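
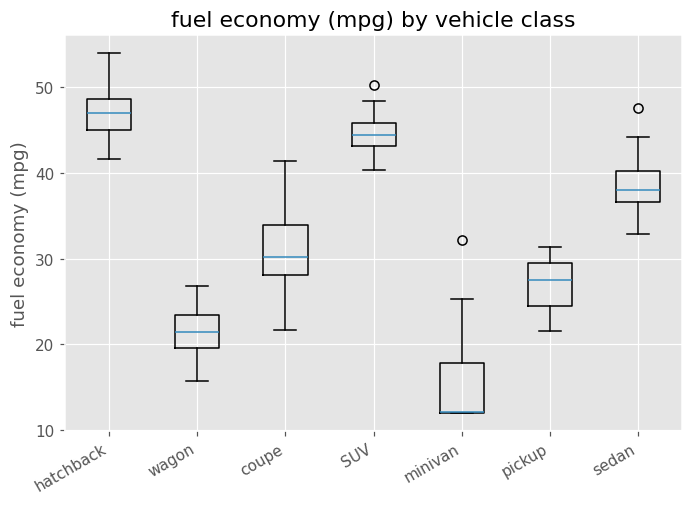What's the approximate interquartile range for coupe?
≈ 5

Q3 ≈ 35, Q1 ≈ 30; IQR ≈ 5.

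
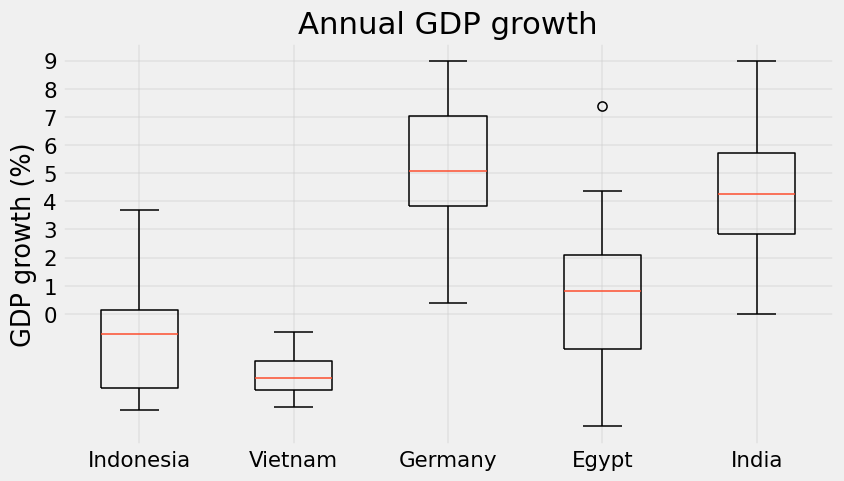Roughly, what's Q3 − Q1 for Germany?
Q3 ≈ 7, Q1 ≈ 4; IQR ≈ 3.

≈ 3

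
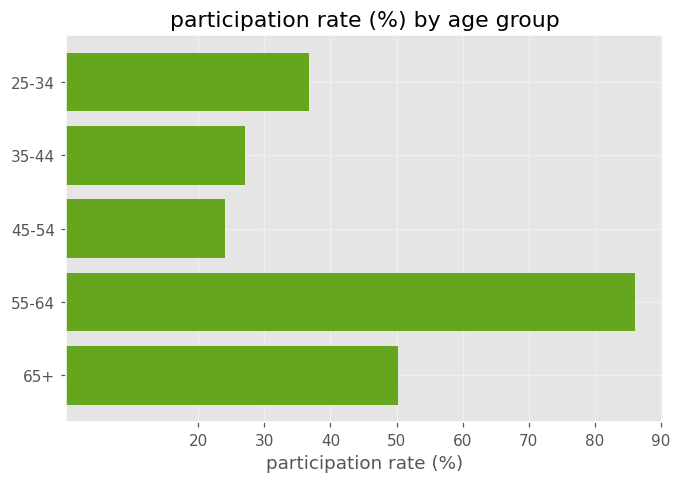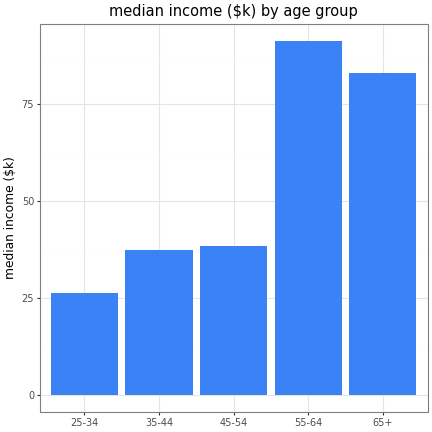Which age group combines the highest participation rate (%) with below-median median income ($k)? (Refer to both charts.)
25-34

Chart 2 median median income ($k) ≈ 40; below-median age groups: 25-34, 35-44. Among those, 25-34 has the highest participation rate (%) (≈ 40).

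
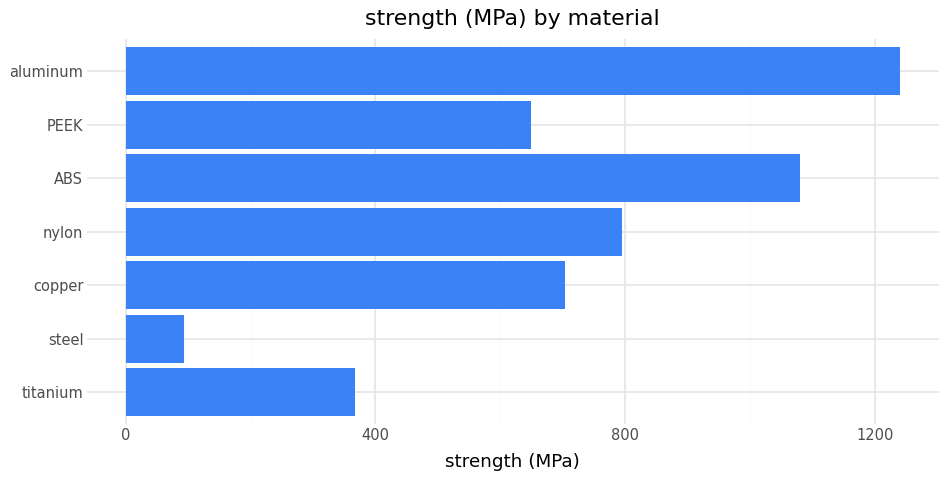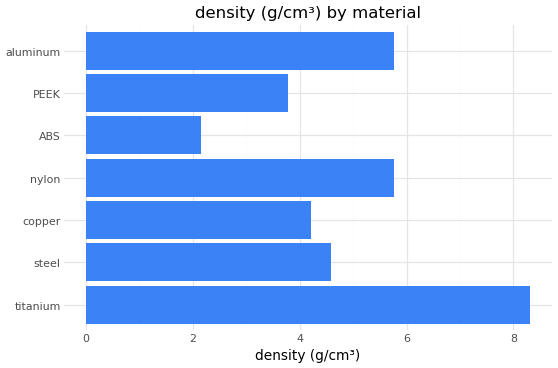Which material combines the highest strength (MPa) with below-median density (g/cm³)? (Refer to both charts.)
Chart 2 median density (g/cm³) ≈ 5; below-median materials: copper, ABS, PEEK. Among those, ABS has the highest strength (MPa) (≈ 1000).

ABS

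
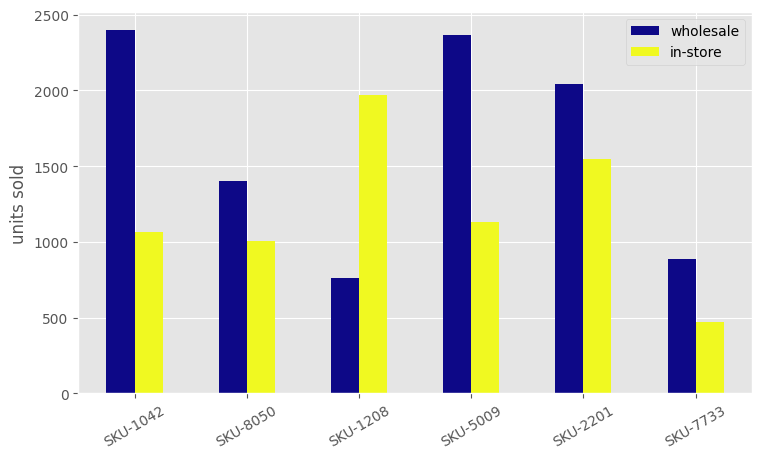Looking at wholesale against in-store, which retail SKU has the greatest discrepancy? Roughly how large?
SKU-1042: wholesale ≈ 2400, in-store ≈ 1000 → gap ≈ 1400. Next-largest (SKU-5009) is only ≈ 1200.

SKU-1042, ≈ 1400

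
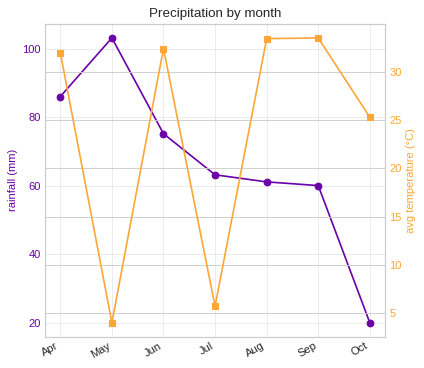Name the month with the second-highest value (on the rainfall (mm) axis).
Apr

Top 3 (on the rainfall (mm) axis): May ≈ 100, Apr ≈ 90, Jun ≈ 80.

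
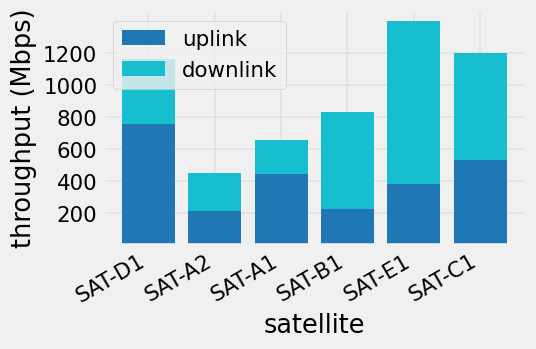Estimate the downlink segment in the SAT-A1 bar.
downlink top ≈ 600, bottom ≈ 400; segment ≈ 200.

≈ 200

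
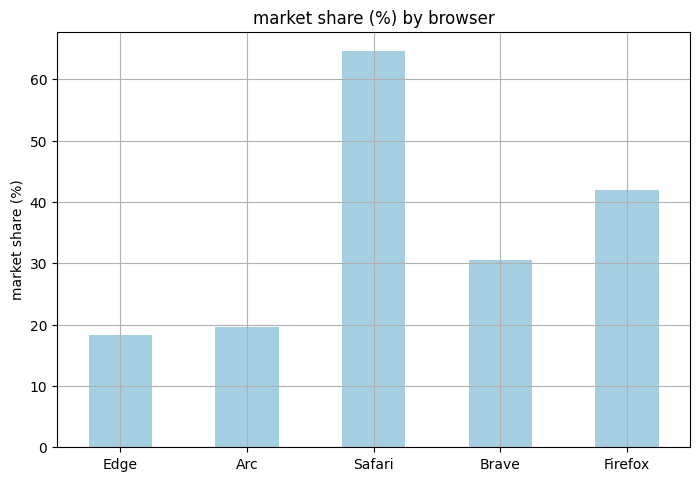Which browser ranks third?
Top 4: Safari ≈ 60, Firefox ≈ 40, Brave ≈ 30, Arc ≈ 20.

Brave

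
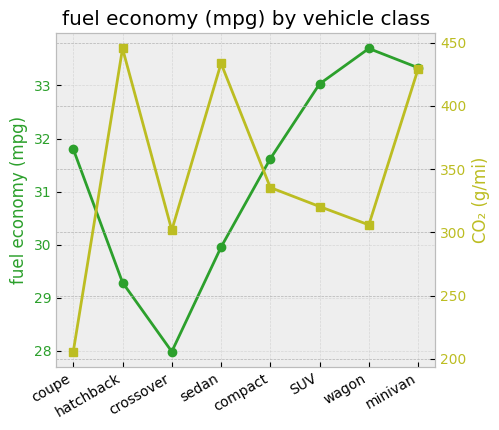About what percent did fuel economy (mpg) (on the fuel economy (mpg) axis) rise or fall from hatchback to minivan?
≈ +13.6%

hatchback ≈ 29.5, minivan ≈ 33.5; (33.5 − 29.5) / 29.5 ≈ +13.6%.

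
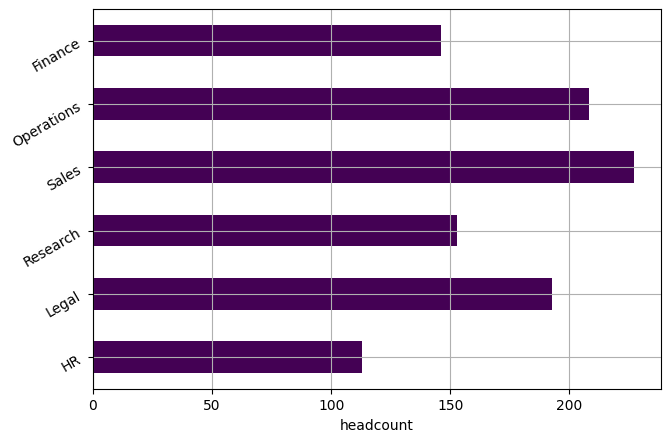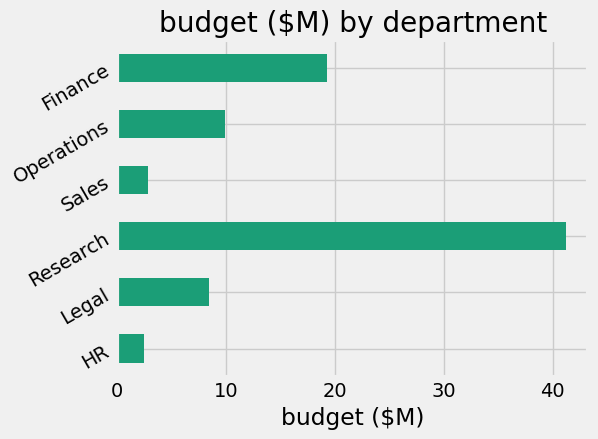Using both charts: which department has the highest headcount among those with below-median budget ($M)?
Chart 2 median budget ($M) ≈ 10; below-median departments: HR, Legal, Sales. Among those, Sales has the highest headcount (≈ 225).

Sales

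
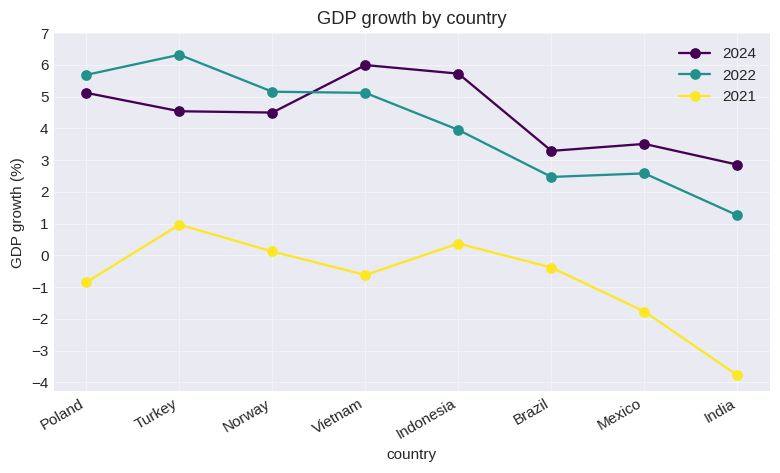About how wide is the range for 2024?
≈ 3

Max Vietnam ≈ 6, min India ≈ 3; range ≈ 3.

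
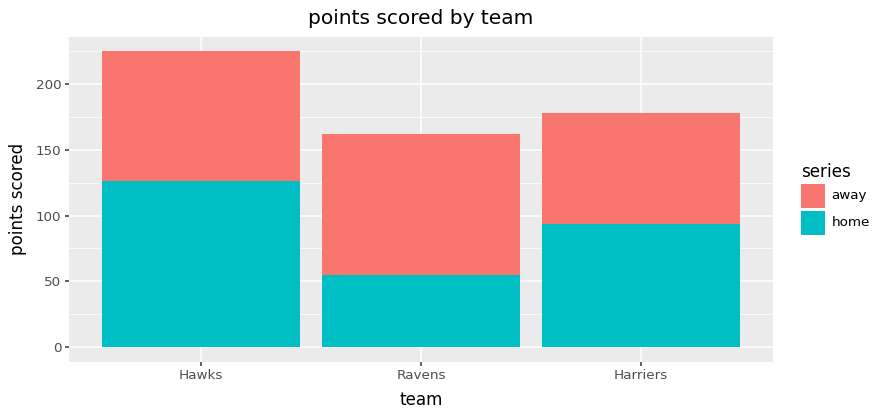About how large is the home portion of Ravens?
≈ 60

home top ≈ 60, bottom ≈ 0; segment ≈ 60.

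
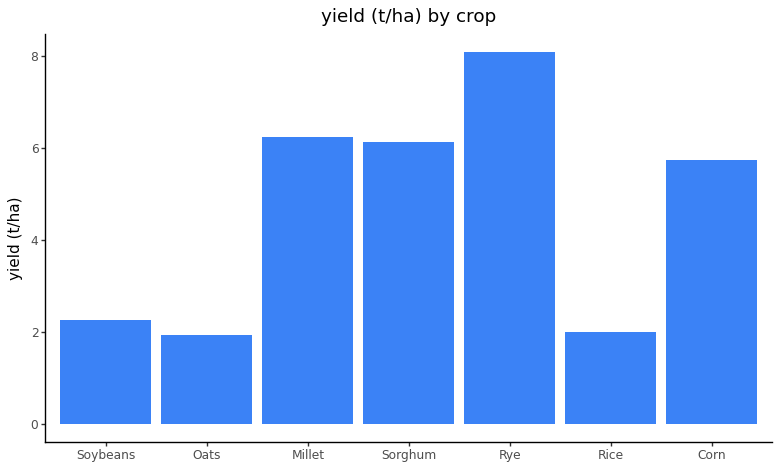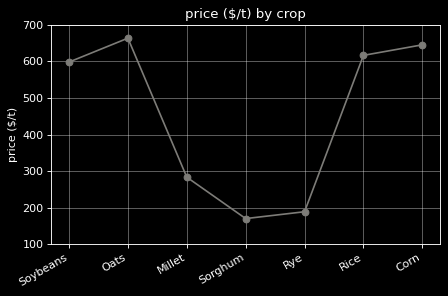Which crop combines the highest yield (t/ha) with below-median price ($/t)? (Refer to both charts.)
Rye

Chart 2 median price ($/t) ≈ 600; below-median crops: Millet, Sorghum, Rye. Among those, Rye has the highest yield (t/ha) (≈ 8).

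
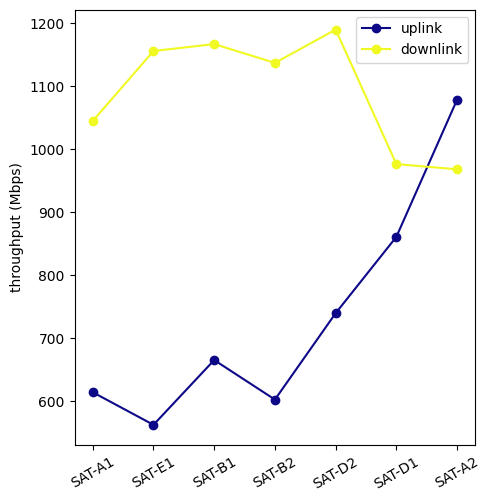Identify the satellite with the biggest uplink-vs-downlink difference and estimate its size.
SAT-E1, ≈ 600 Mbps

SAT-E1: uplink ≈ 600, downlink ≈ 1200 → gap ≈ 600. Next-largest (SAT-B2) is only ≈ 500.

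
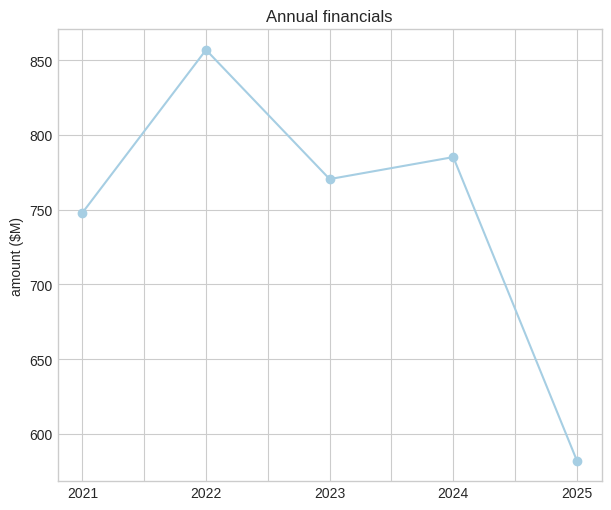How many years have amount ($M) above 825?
Above 825: 2022.

1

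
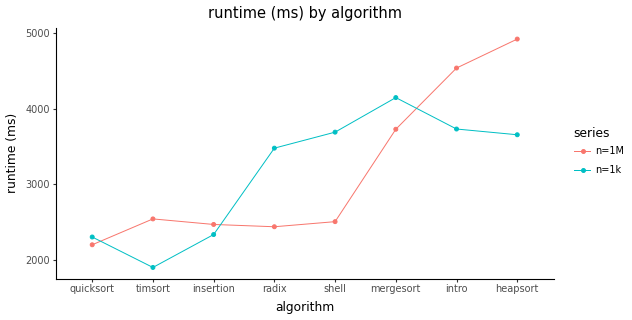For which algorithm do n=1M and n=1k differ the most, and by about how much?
heapsort: n=1M ≈ 5000, n=1k ≈ 3500 → gap ≈ 1500. Next-largest (shell) is only ≈ 1000.

heapsort, ≈ 1500 ms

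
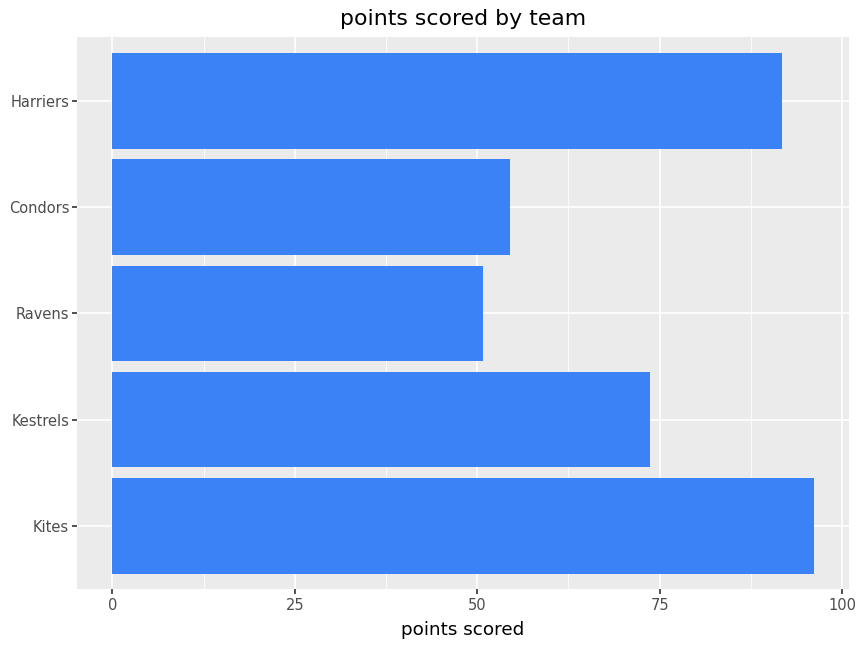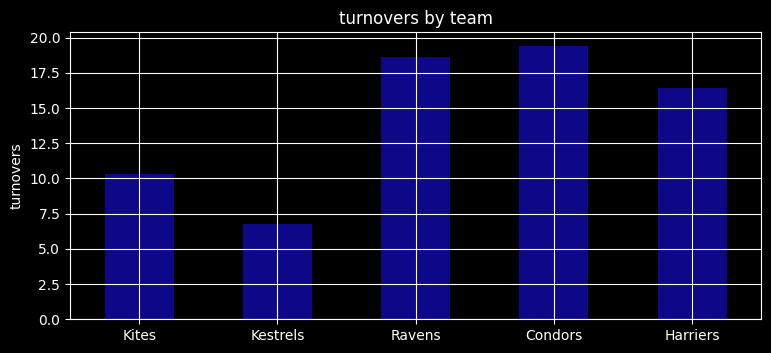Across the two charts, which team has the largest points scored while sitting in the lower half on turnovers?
Chart 2 median turnovers ≈ 16; below-median teams: Kites, Kestrels. Among those, Kites has the highest points scored (≈ 100).

Kites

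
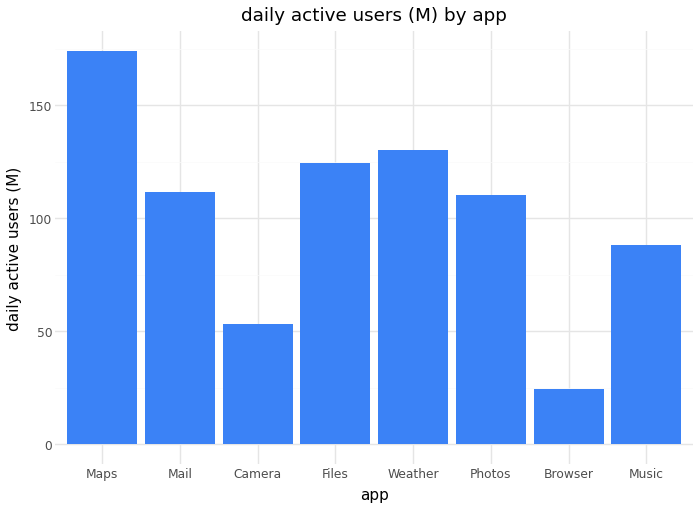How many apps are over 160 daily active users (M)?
Above 160: Maps.

1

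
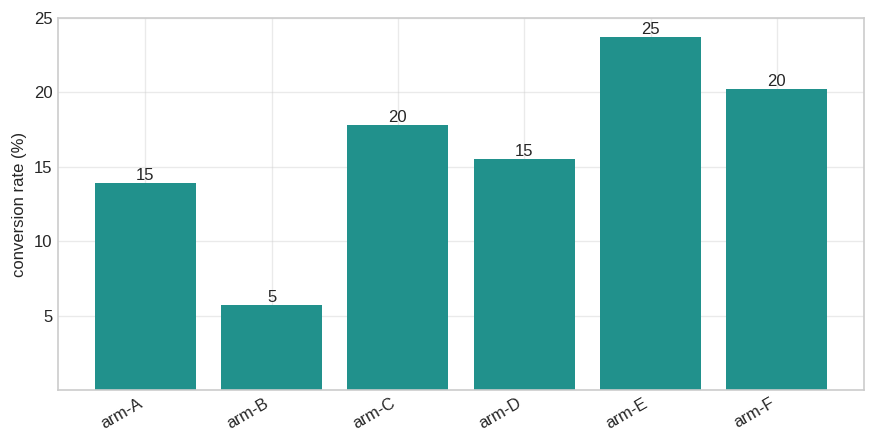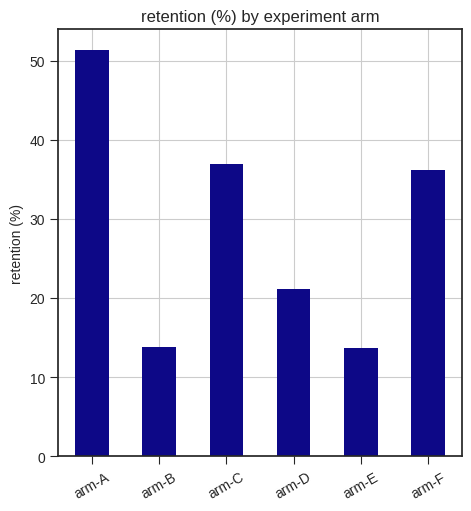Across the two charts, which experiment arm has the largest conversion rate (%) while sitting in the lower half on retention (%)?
arm-E

Chart 2 median retention (%) ≈ 30; below-median experiment arms: arm-B, arm-D, arm-E. Among those, arm-E has the highest conversion rate (%) (≈ 25).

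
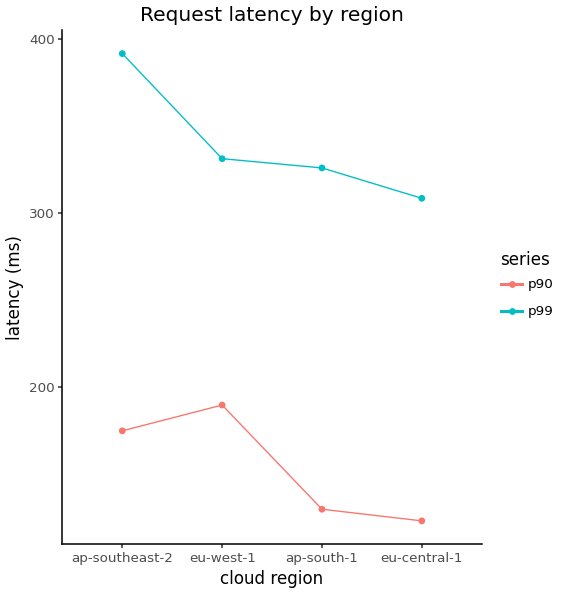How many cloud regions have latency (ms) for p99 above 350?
Above 350: ap-southeast-2.

1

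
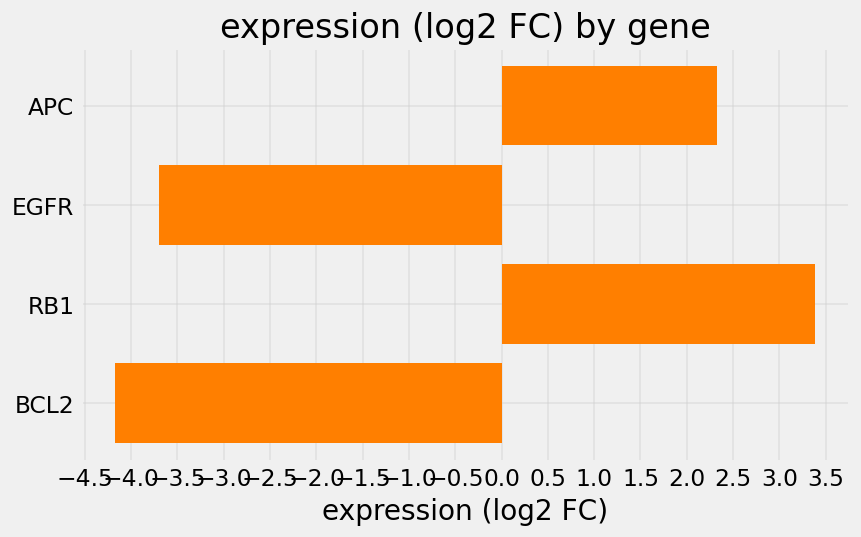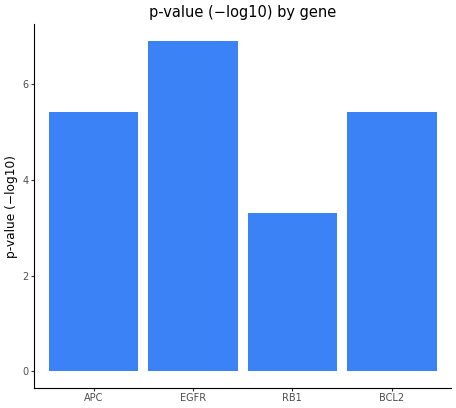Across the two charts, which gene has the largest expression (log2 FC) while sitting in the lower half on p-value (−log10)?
Chart 2 median p-value (−log10) ≈ 5; below-median genes: APC, RB1. Among those, RB1 has the highest expression (log2 FC) (≈ 3.5).

RB1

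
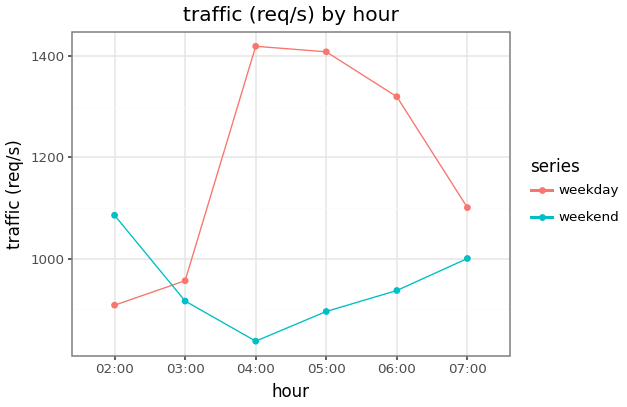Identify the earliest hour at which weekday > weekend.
02:00: weekday ≈ 900 vs weekend ≈ 1100 (not yet); 03:00: weekday ≈ 950 vs weekend ≈ 900 (first crossover).

03:00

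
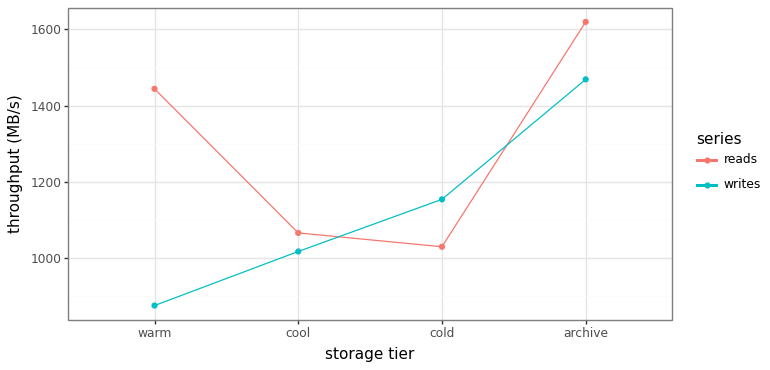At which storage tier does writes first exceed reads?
cold

cool: writes ≈ 1000 vs reads ≈ 1100 (not yet); cold: writes ≈ 1200 vs reads ≈ 1000 (first crossover).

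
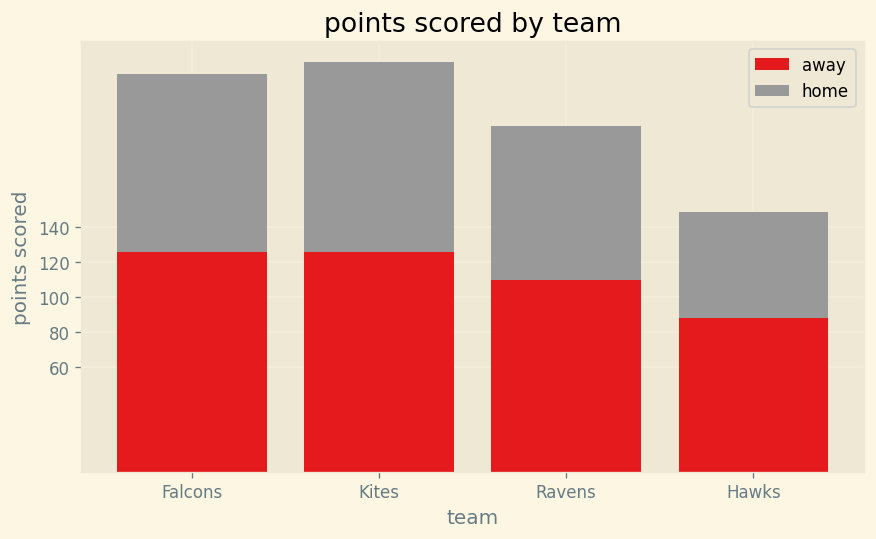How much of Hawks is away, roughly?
away top ≈ 80, bottom ≈ 0; segment ≈ 80.

≈ 80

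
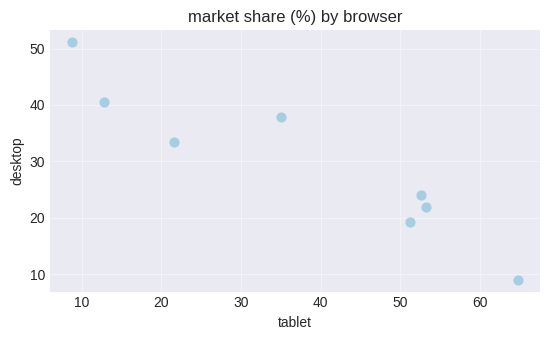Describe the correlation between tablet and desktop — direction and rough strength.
Points are negatively correlated; strong (|r| ≈ 0.9).

negative, strong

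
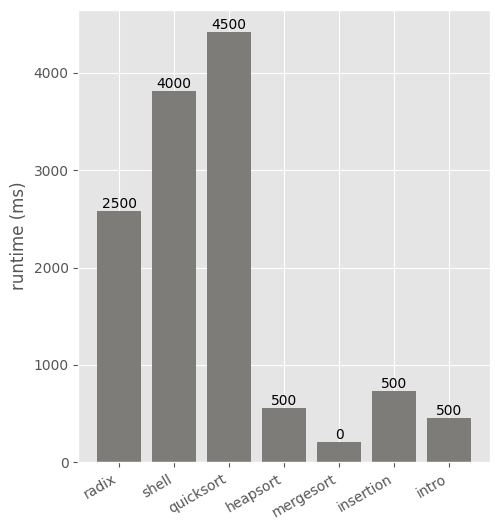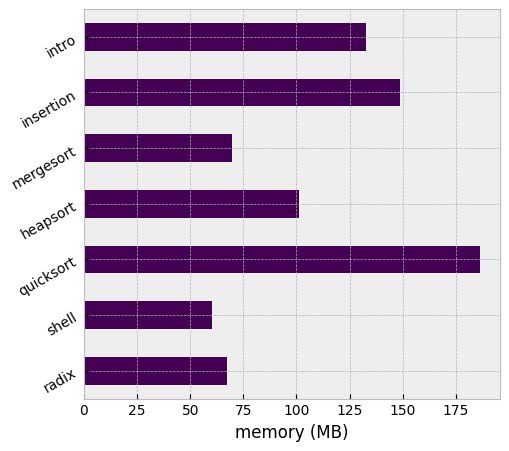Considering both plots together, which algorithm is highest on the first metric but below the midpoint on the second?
Chart 2 median memory (MB) ≈ 100; below-median algorithms: radix, shell, mergesort. Among those, shell has the highest runtime (ms) (≈ 4000).

shell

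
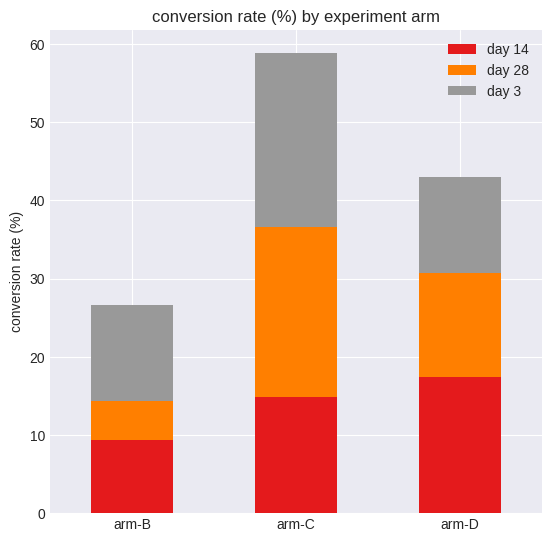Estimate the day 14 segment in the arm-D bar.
day 14 top ≈ 15, bottom ≈ 0; segment ≈ 15.

≈ 15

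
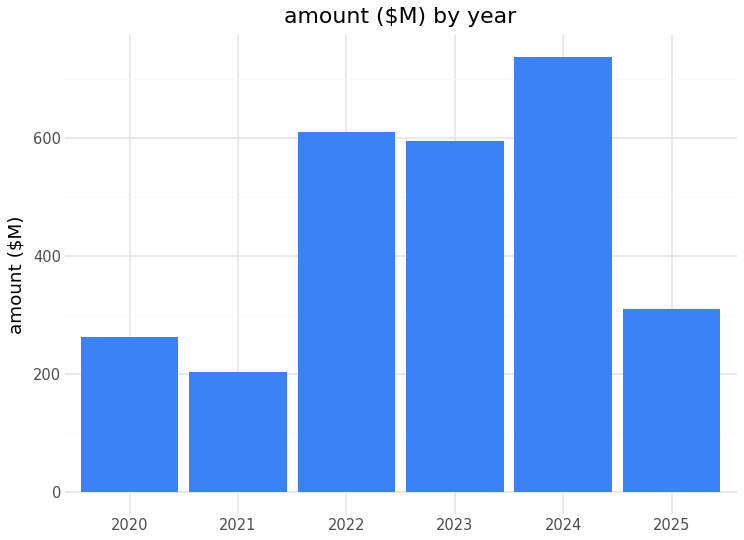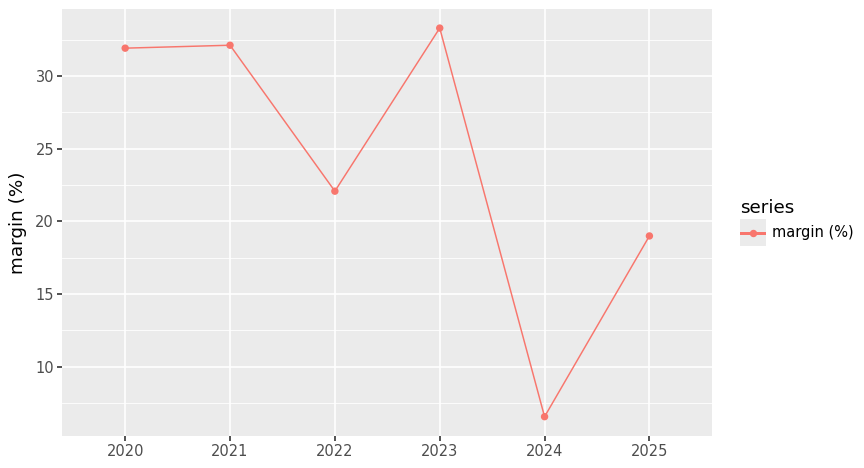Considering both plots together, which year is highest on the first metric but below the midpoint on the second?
Chart 2 median margin (%) ≈ 25; below-median years: 2022, 2024, 2025. Among those, 2024 has the highest amount ($M) (≈ 700).

2024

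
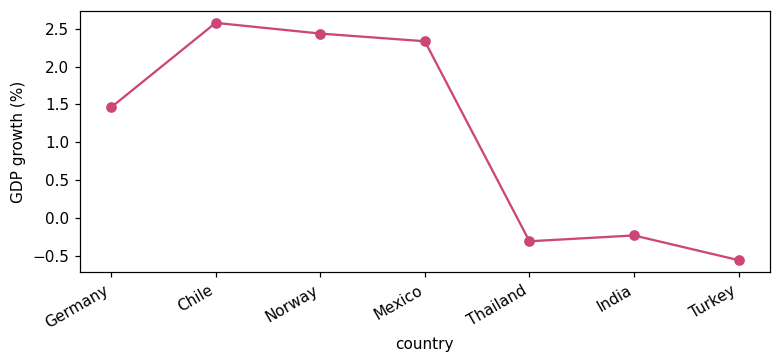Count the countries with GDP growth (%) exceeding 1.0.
Above 1.0: Germany, Chile, Norway, Mexico.

4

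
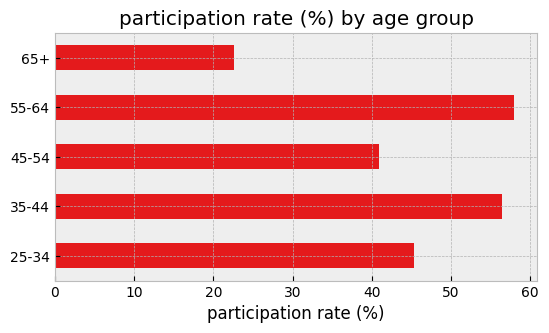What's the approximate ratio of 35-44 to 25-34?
≈ 1.22×

35-44 ≈ 55, 25-34 ≈ 45; 55/45 ≈ 1.22.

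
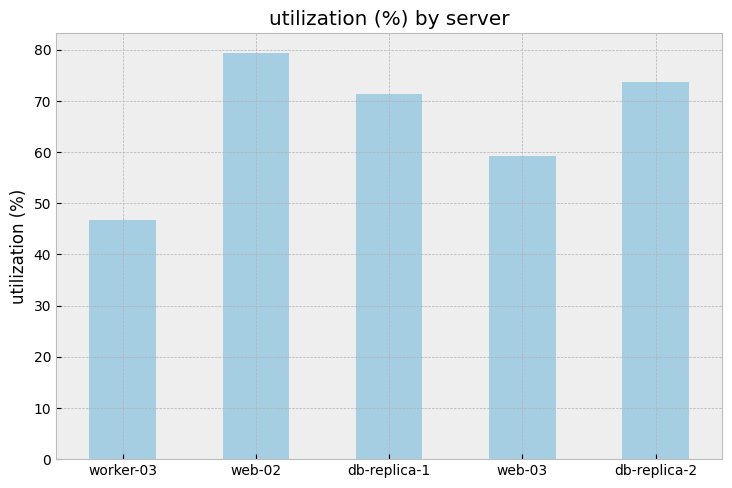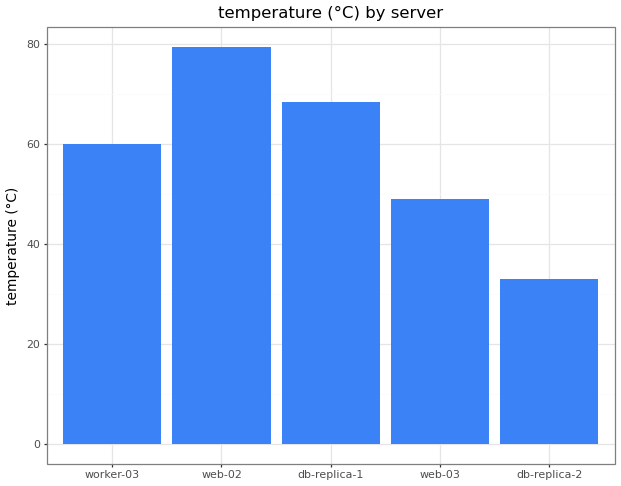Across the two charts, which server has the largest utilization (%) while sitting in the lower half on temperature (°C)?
Chart 2 median temperature (°C) ≈ 60; below-median servers: web-03, db-replica-2. Among those, db-replica-2 has the highest utilization (%) (≈ 70).

db-replica-2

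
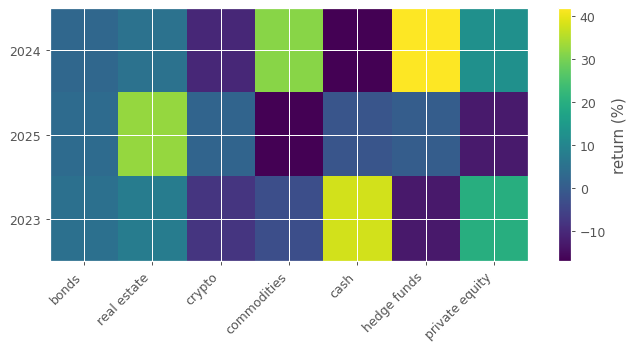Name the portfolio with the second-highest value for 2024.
commodities

Top 3 for 2024: hedge funds ≈ 40, commodities ≈ 30, private equity ≈ 10.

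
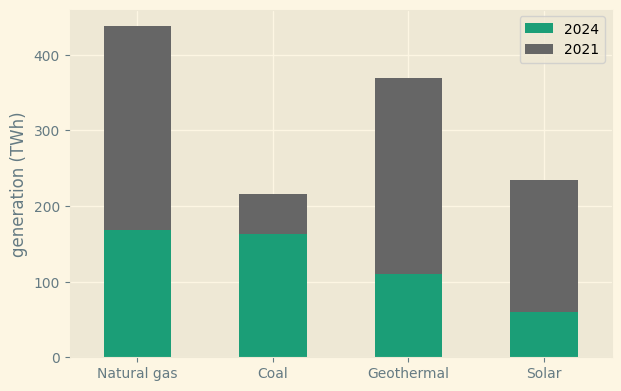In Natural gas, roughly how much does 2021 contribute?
2021 top ≈ 450, bottom ≈ 150; segment ≈ 300.

≈ 300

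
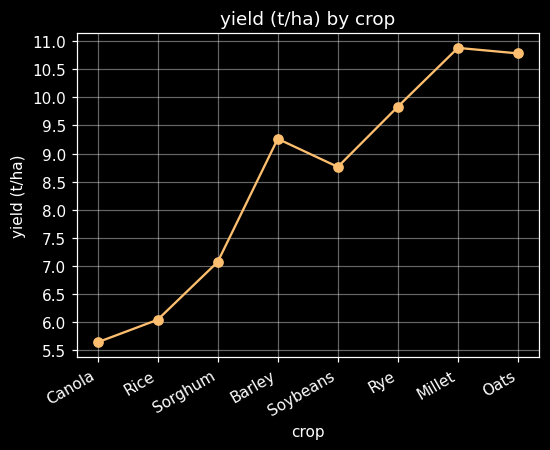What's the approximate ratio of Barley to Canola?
Barley ≈ 9.5, Canola ≈ 5.5; 9.5/5.5 ≈ 1.73.

≈ 1.73×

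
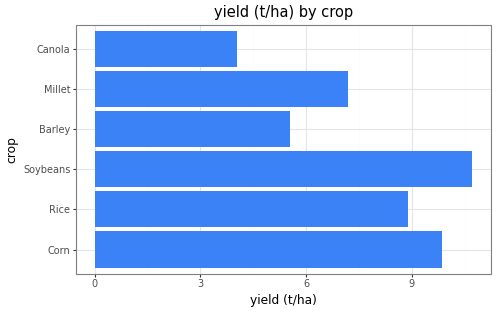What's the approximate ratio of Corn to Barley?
≈ 1.67×

Corn ≈ 10, Barley ≈ 6; 10/6 ≈ 1.67.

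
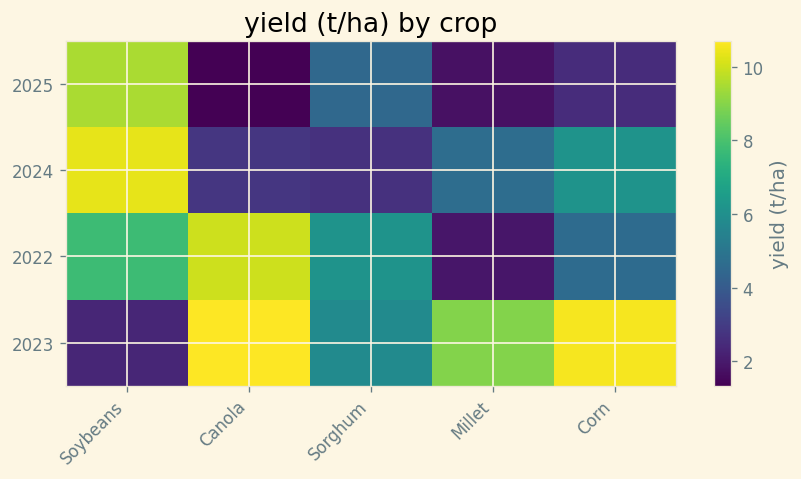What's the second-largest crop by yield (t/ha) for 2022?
Top 3 for 2022: Canola ≈ 10, Soybeans ≈ 8, Sorghum ≈ 6.

Soybeans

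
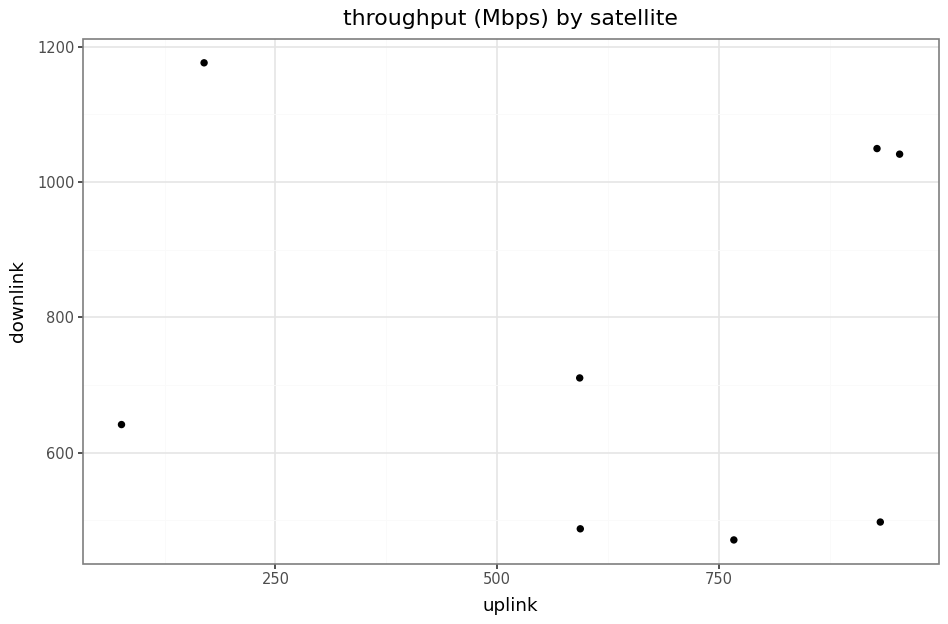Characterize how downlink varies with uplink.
no clear correlation

Points are roughly uncorrelated; weak (|r| ≈ 0.1).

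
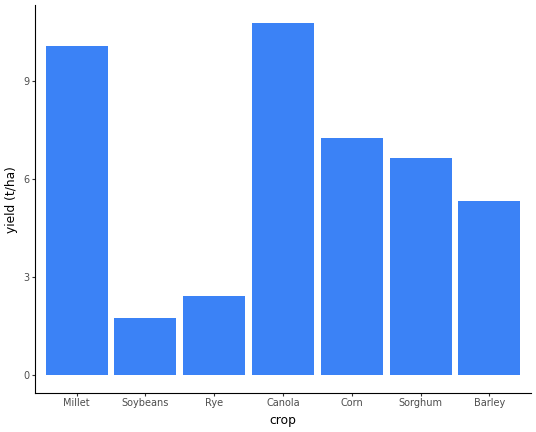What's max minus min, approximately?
Max Canola ≈ 11, min Soybeans ≈ 2; range ≈ 9.

≈ 9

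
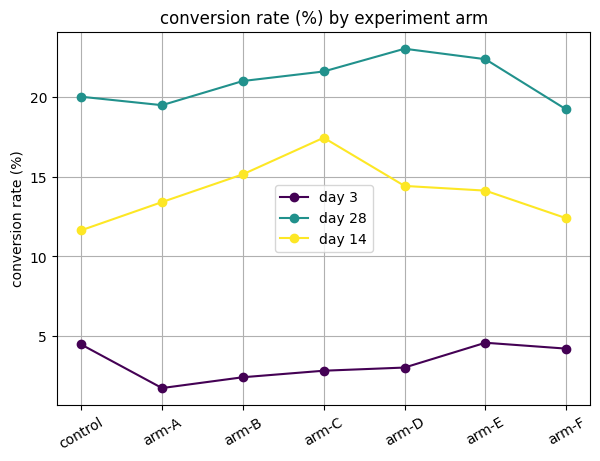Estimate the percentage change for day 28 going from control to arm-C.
control ≈ 20, arm-C ≈ 22; (22 − 20) / 20 ≈ +10%.

≈ +10%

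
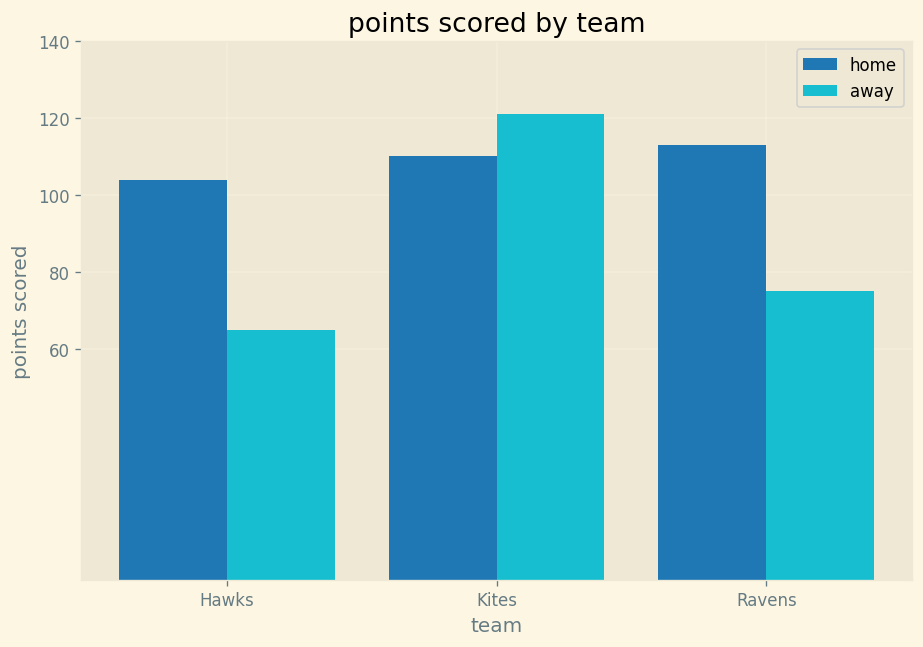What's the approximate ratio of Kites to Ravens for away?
Kites ≈ 120, Ravens ≈ 80; 120/80 ≈ 1.5.

≈ 1.5×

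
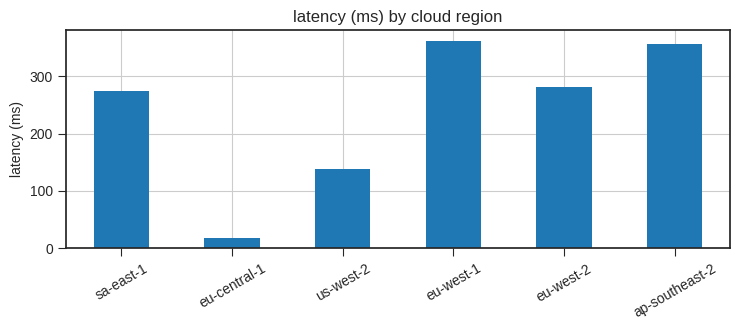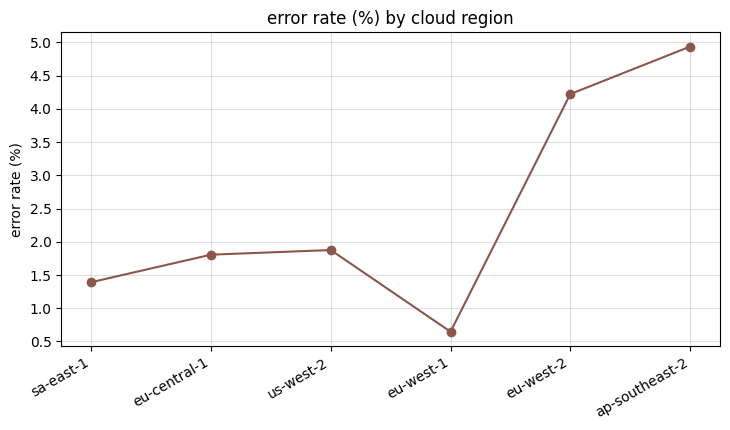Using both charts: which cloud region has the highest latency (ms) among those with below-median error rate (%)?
Chart 2 median error rate (%) ≈ 2; below-median cloud regions: sa-east-1, eu-central-1, eu-west-1. Among those, eu-west-1 has the highest latency (ms) (≈ 350).

eu-west-1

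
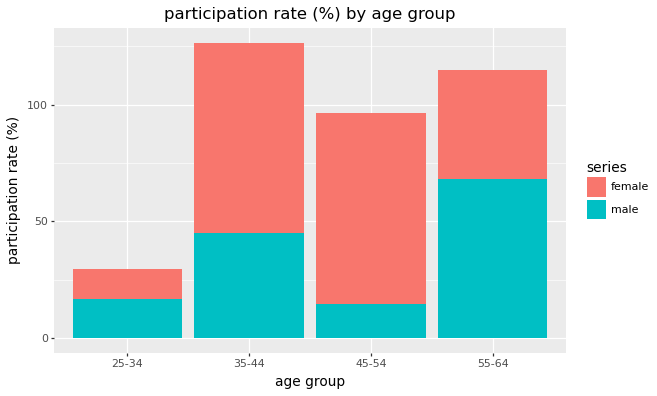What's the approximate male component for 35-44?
≈ 40

male top ≈ 40, bottom ≈ 0; segment ≈ 40.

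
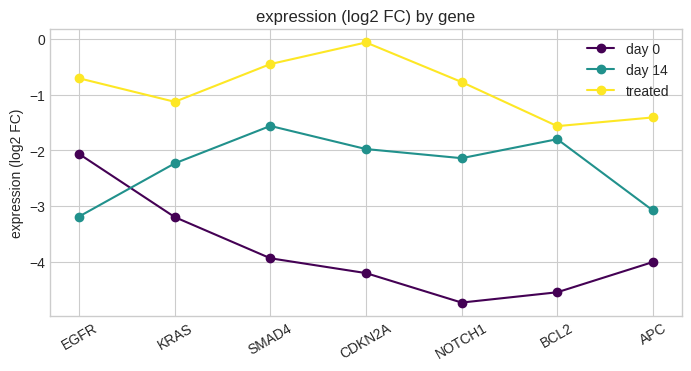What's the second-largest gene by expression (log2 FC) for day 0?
KRAS

Top 3 for day 0: EGFR ≈ -2.0, KRAS ≈ -3.0, SMAD4 ≈ -4.0.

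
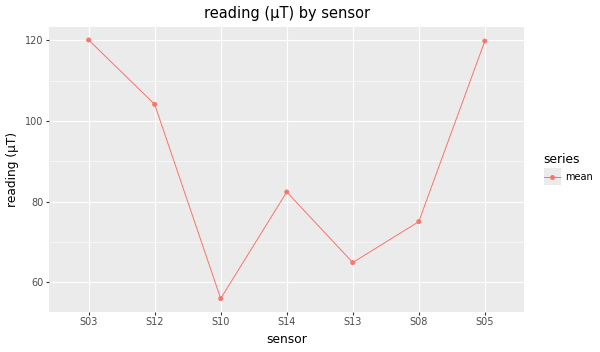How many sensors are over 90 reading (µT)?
Above 90: S03, S12, S05.

3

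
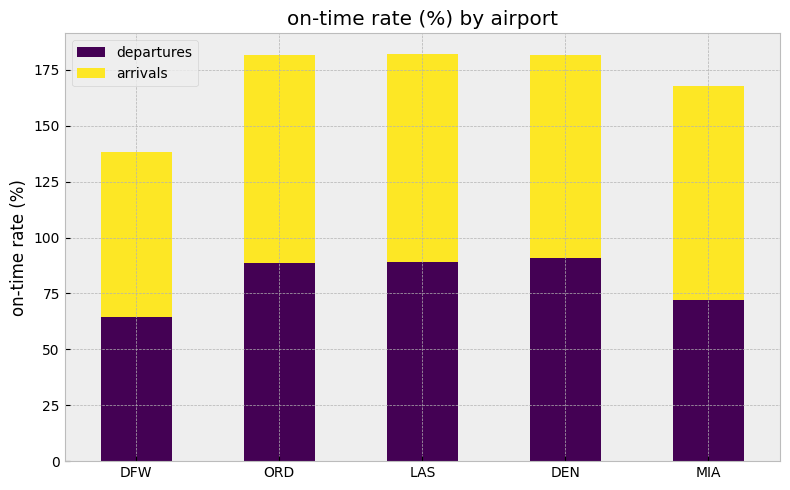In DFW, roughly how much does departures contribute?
≈ 60

departures top ≈ 60, bottom ≈ 0; segment ≈ 60.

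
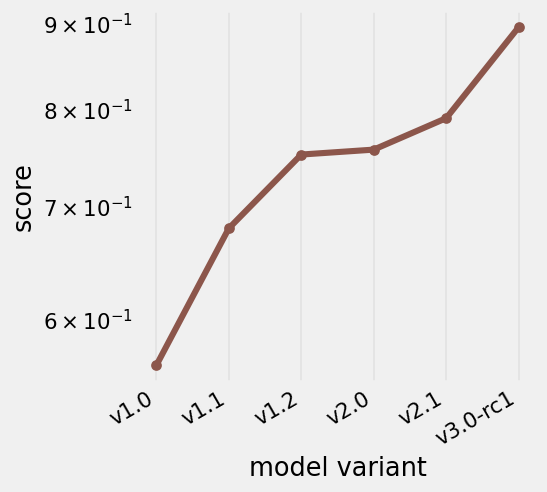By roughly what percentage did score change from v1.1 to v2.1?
v1.1 ≈ 0.70, v2.1 ≈ 0.80; (0.80 − 0.70) / 0.70 ≈ +14.3%.

≈ +14.3%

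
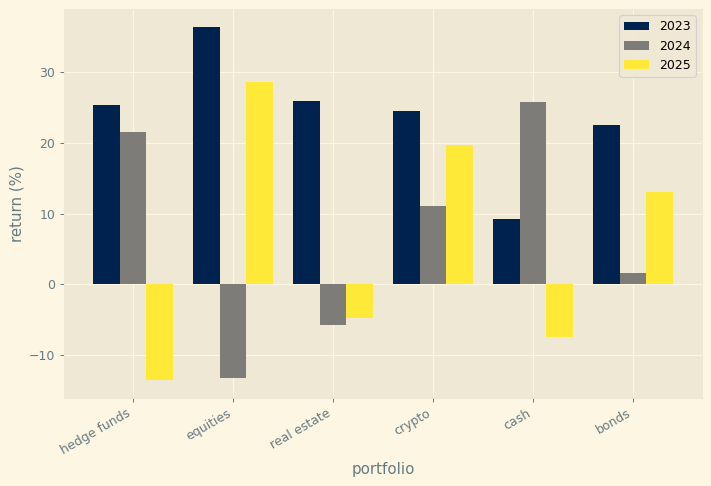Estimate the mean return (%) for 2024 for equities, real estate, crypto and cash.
≈ 4

(-15 + -5 + 10 + 25) / 4 ≈ 4.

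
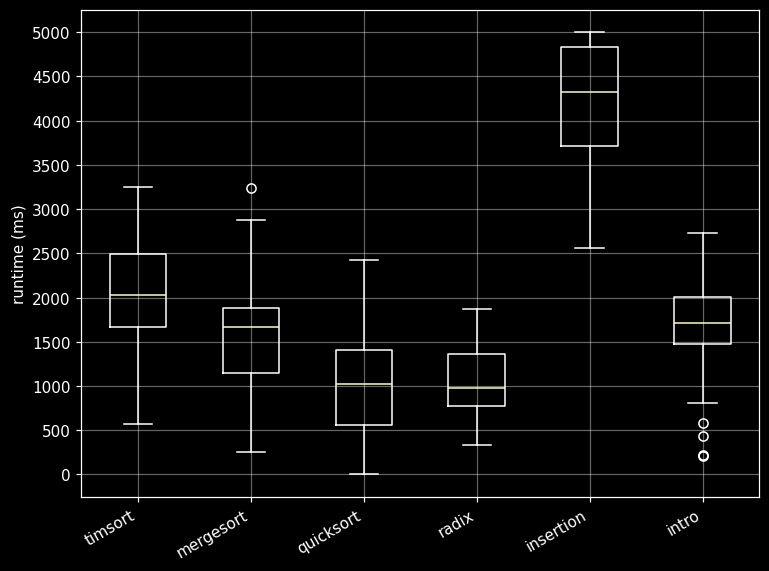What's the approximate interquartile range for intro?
≈ 500

Q3 ≈ 2000, Q1 ≈ 1500; IQR ≈ 500.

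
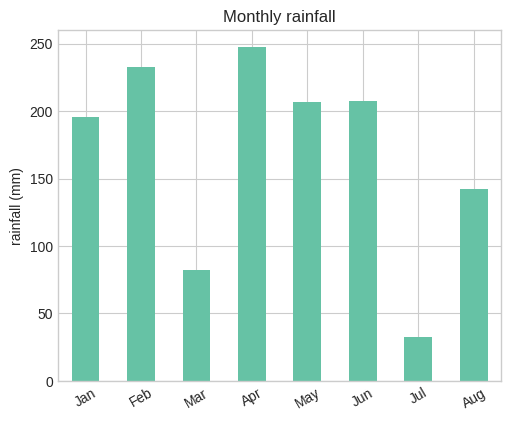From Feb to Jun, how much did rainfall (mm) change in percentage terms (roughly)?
≈ -11.1%

Feb ≈ 225, Jun ≈ 200; (200 − 225) / 225 ≈ -11.1%.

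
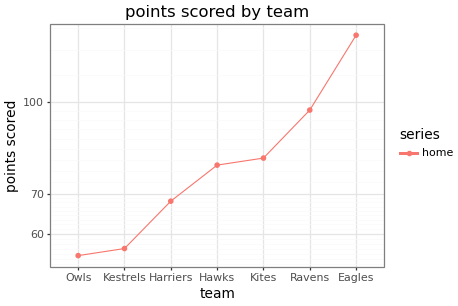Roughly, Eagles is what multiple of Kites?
Eagles ≈ 130, Kites ≈ 80; 130/80 ≈ 1.62.

≈ 1.62×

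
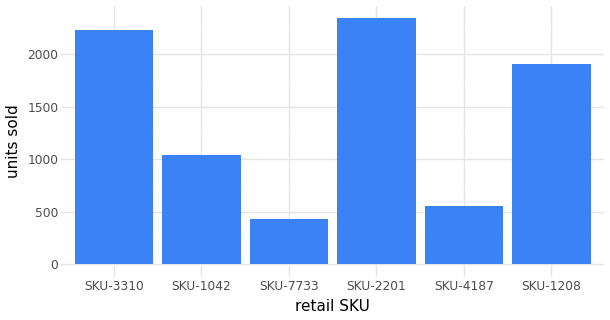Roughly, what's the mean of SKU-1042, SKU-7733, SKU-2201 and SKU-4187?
(1000 + 400 + 2400 + 600) / 4 ≈ 1100.

≈ 1100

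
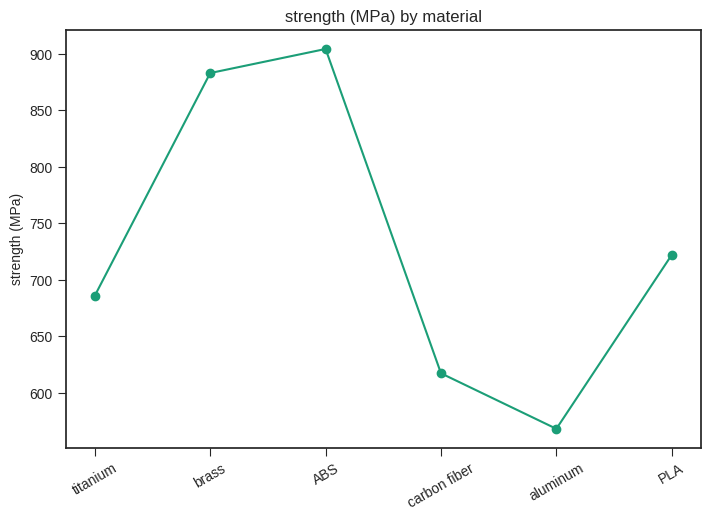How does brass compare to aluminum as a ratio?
≈ 1.64×

brass ≈ 900, aluminum ≈ 550; 900/550 ≈ 1.64.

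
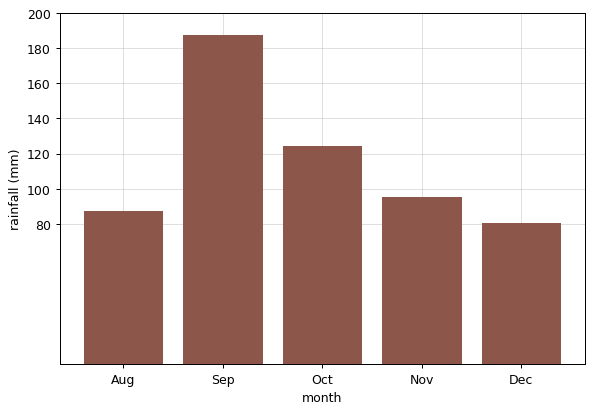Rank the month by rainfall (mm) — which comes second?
Oct

Top 3: Sep ≈ 180, Oct ≈ 120, Nov ≈ 100.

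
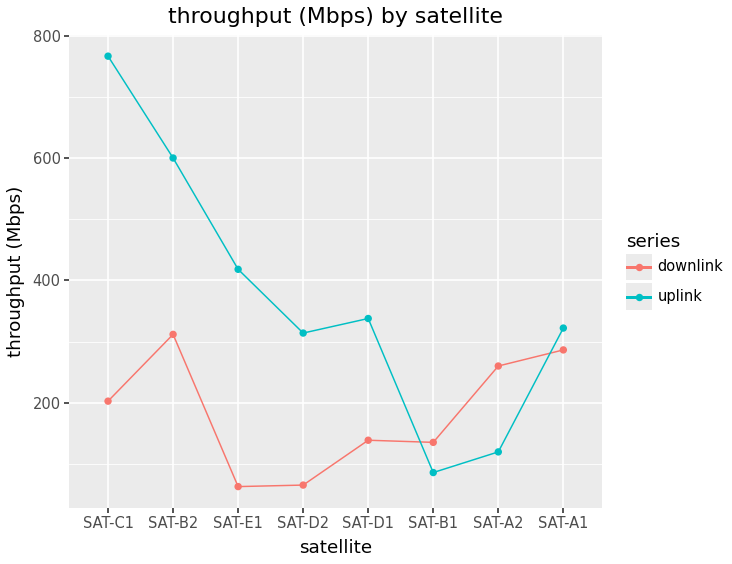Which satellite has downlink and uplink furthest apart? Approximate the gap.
SAT-C1: downlink ≈ 200, uplink ≈ 800 → gap ≈ 600. Next-largest (SAT-E1) is only ≈ 300.

SAT-C1, ≈ 600 Mbps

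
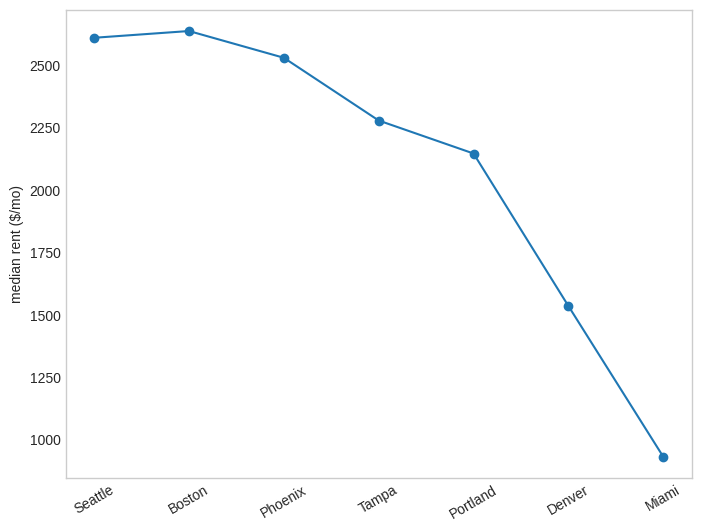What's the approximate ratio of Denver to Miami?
Denver ≈ 1600, Miami ≈ 1000; 1600/1000 ≈ 1.6.

≈ 1.6×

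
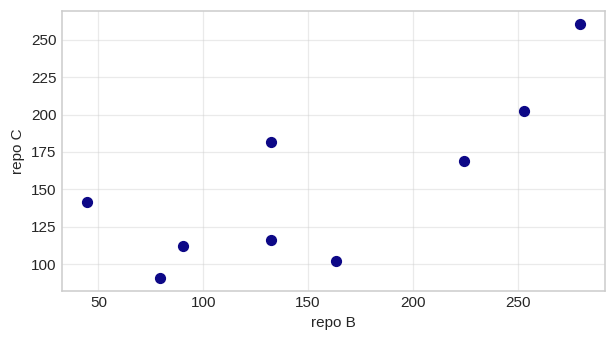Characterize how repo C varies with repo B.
positive, strong

Points are positively correlated; strong (|r| ≈ 0.8).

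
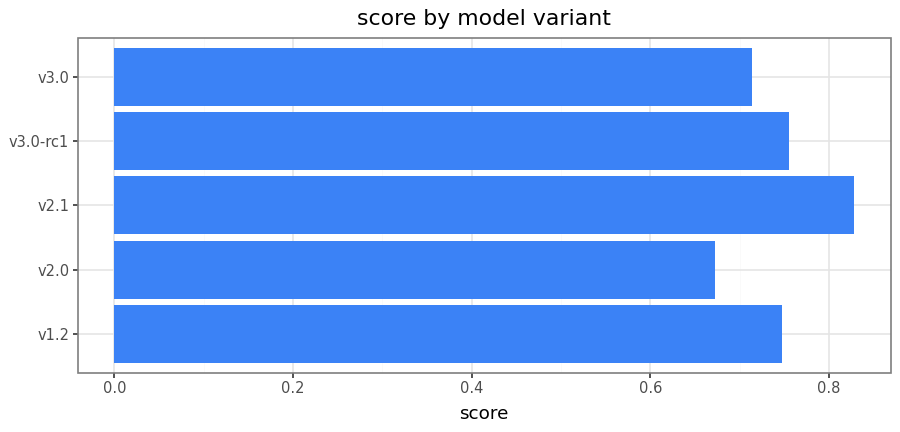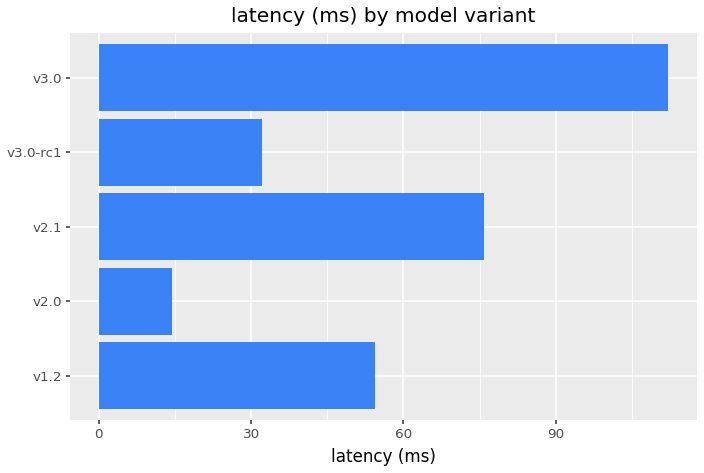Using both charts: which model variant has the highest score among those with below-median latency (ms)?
v3.0-rc1

Chart 2 median latency (ms) ≈ 60; below-median model variants: v2.0, v3.0-rc1. Among those, v3.0-rc1 has the highest score (≈ 0.8).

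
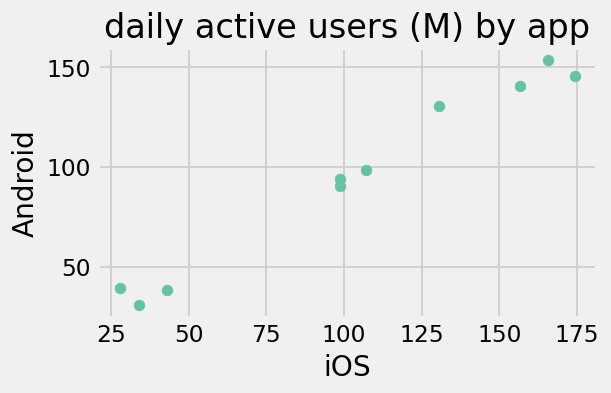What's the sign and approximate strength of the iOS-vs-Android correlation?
Points are positively correlated; strong (|r| ≈ 1.0).

positive, strong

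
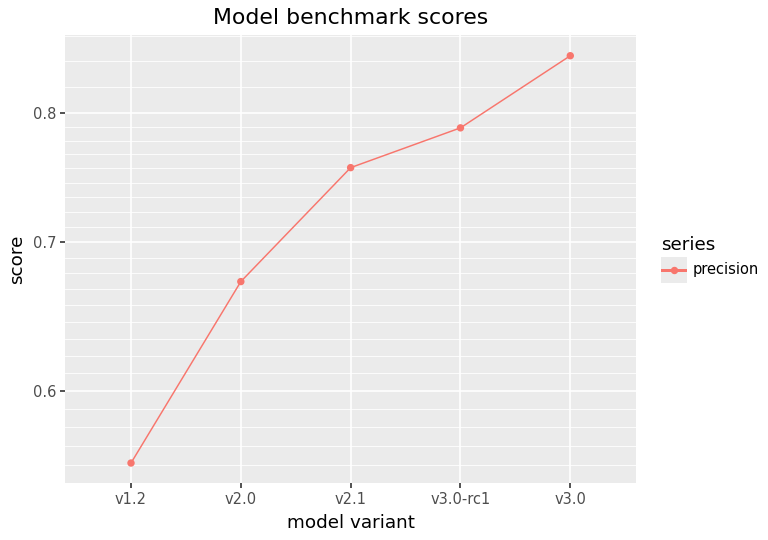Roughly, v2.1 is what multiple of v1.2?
≈ 1.36×

v2.1 ≈ 0.75, v1.2 ≈ 0.55; 0.75/0.55 ≈ 1.36.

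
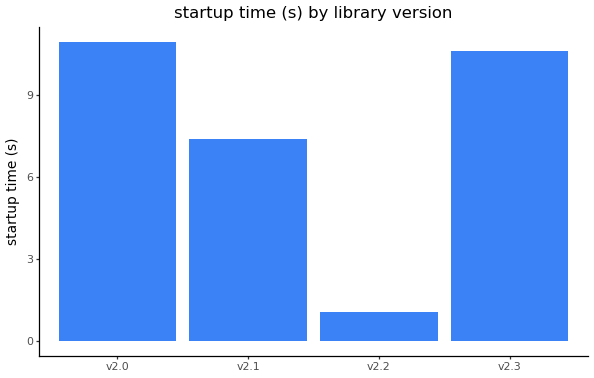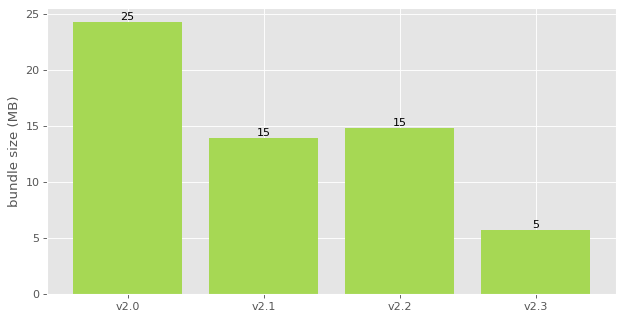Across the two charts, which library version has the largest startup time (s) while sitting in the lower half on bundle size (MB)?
Chart 2 median bundle size (MB) ≈ 15; below-median library versions: v2.1, v2.3. Among those, v2.3 has the highest startup time (s) (≈ 10).

v2.3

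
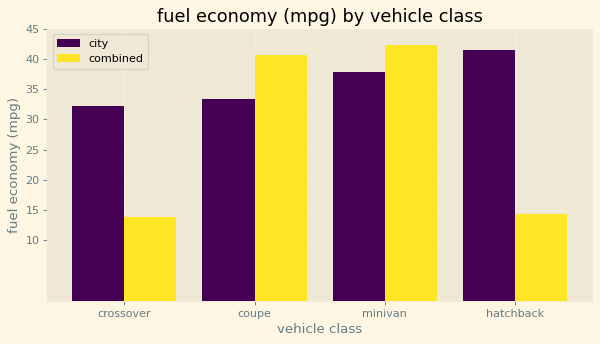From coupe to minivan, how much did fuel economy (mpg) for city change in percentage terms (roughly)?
coupe ≈ 35, minivan ≈ 40; (40 − 35) / 35 ≈ +14.3%.

≈ +14.3%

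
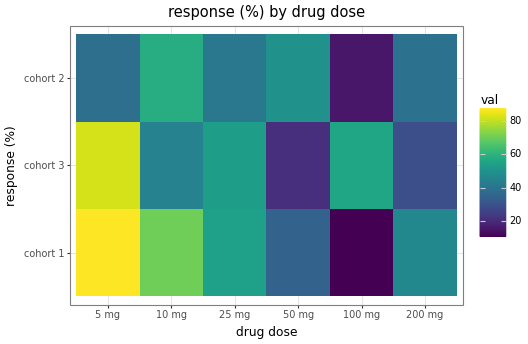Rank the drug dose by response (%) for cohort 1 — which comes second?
Top 3 for cohort 1: 5 mg ≈ 90, 10 mg ≈ 70, 25 mg ≈ 50.

10 mg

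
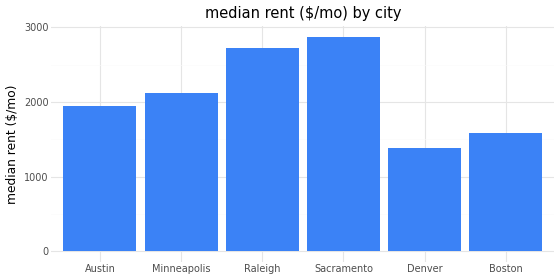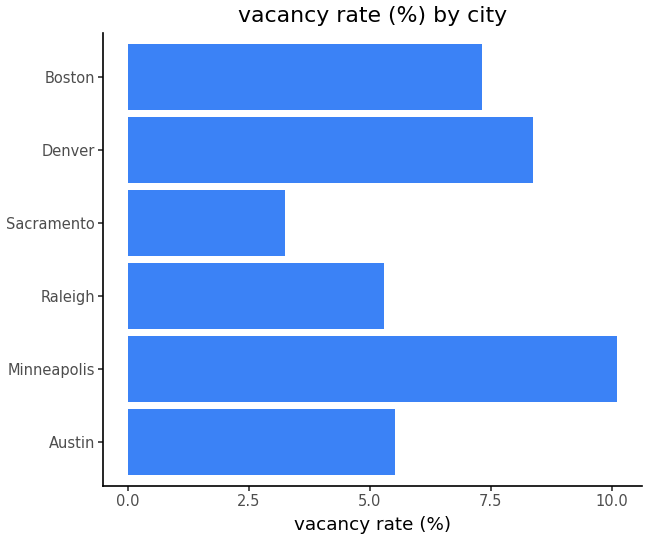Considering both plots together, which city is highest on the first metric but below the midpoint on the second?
Sacramento

Chart 2 median vacancy rate (%) ≈ 6; below-median cities: Austin, Raleigh, Sacramento. Among those, Sacramento has the highest median rent ($/mo) (≈ 3000).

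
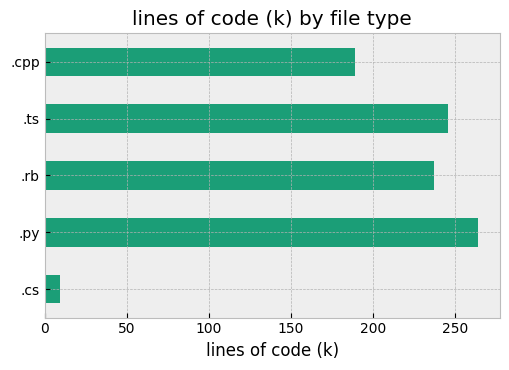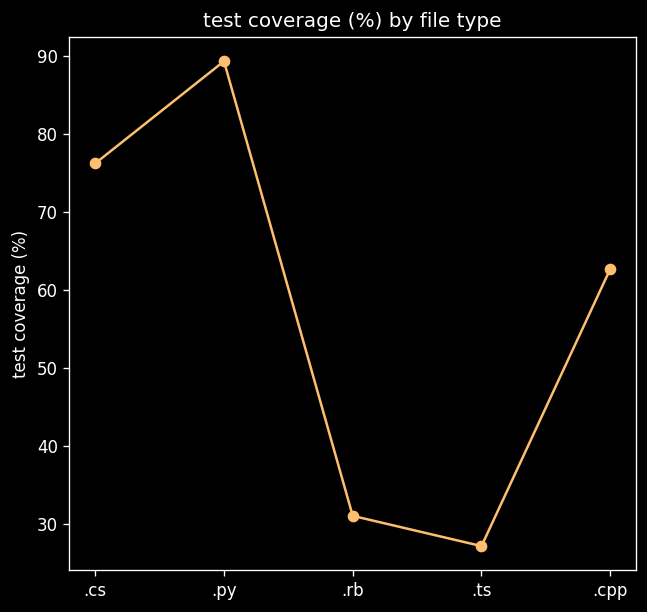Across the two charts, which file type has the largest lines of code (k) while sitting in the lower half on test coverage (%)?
Chart 2 median test coverage (%) ≈ 60; below-median file types: .rb, .ts. Among those, .ts has the highest lines of code (k) (≈ 250).

.ts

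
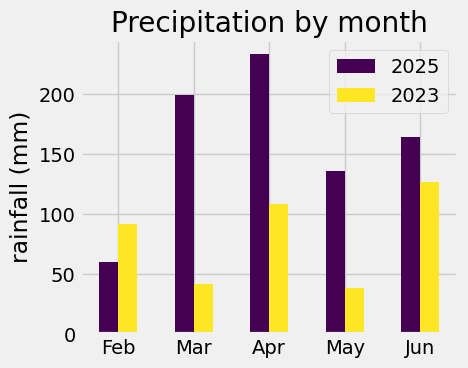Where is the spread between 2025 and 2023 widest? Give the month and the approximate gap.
Mar, ≈ 160 mm

Mar: 2025 ≈ 200, 2023 ≈ 40 → gap ≈ 160. Next-largest (Apr) is only ≈ 140.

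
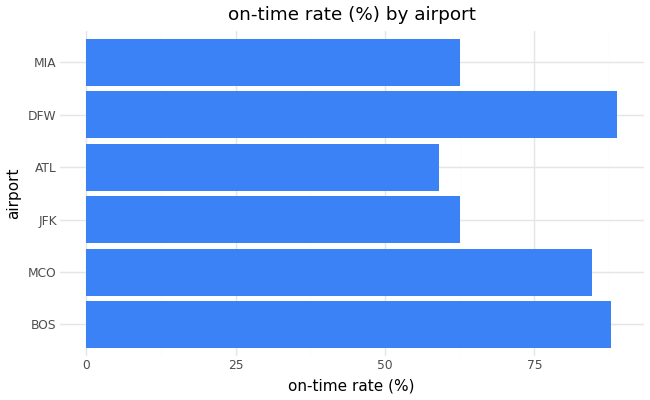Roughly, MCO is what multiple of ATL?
MCO ≈ 80, ATL ≈ 60; 80/60 ≈ 1.33.

≈ 1.33×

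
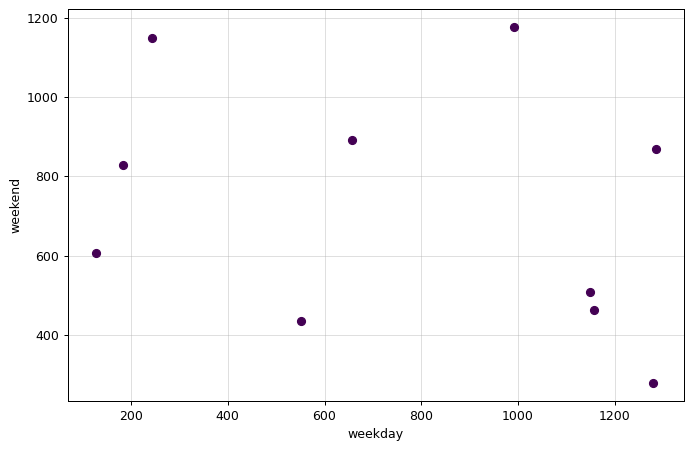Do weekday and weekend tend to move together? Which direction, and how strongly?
Points are negatively correlated; weak (|r| ≈ 0.3).

negative, weak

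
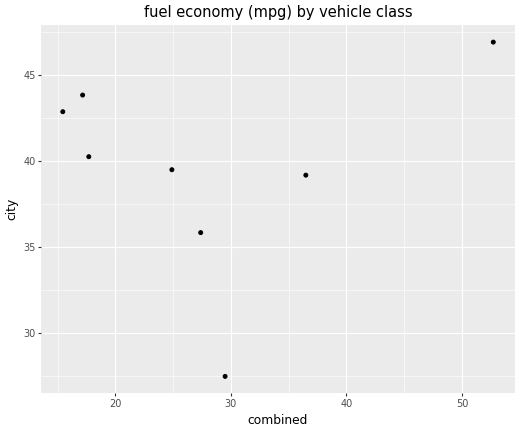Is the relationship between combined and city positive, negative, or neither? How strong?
Points are roughly uncorrelated; weak (|r| ≈ 0.1).

no clear correlation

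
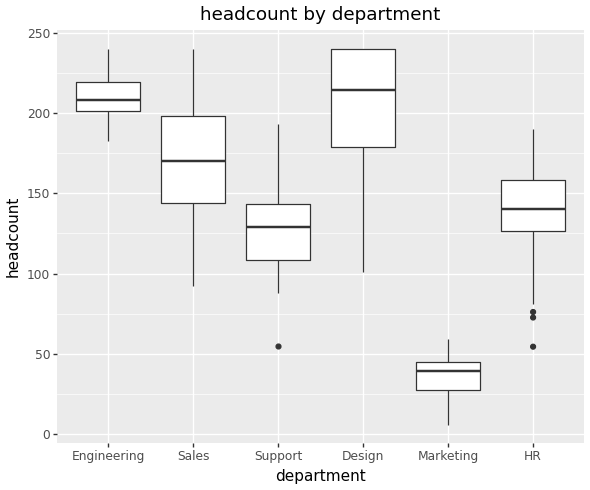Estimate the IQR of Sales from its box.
≈ 60

Q3 ≈ 200, Q1 ≈ 140; IQR ≈ 60.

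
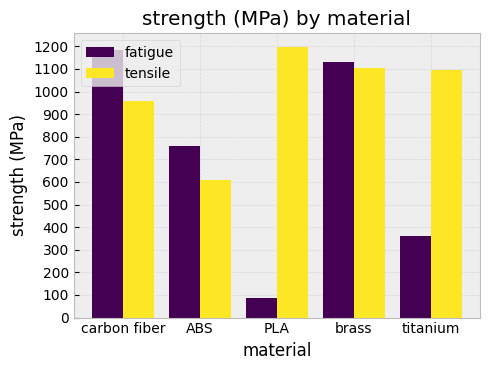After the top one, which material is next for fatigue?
Top 3 for fatigue: carbon fiber ≈ 1200, brass ≈ 1100, ABS ≈ 800.

brass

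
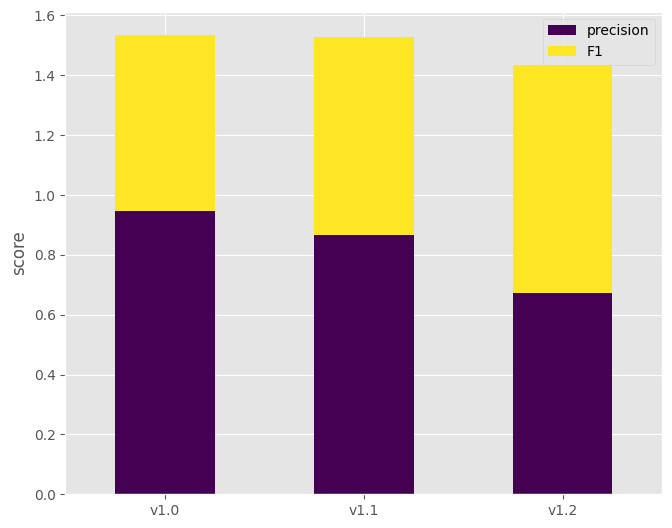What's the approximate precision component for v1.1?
≈ 0.8

precision top ≈ 0.8, bottom ≈ 0.0; segment ≈ 0.8.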